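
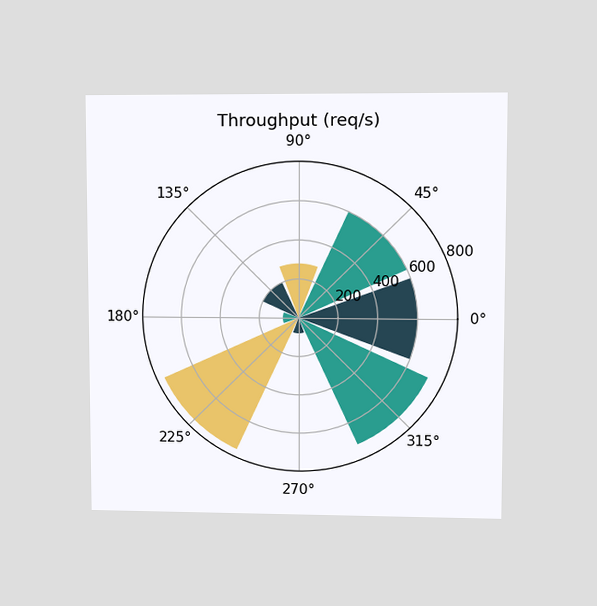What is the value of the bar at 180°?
80req/s

The chart is viewed at a slight angle. The bar at 180° reaches 80req/s on the radial axis.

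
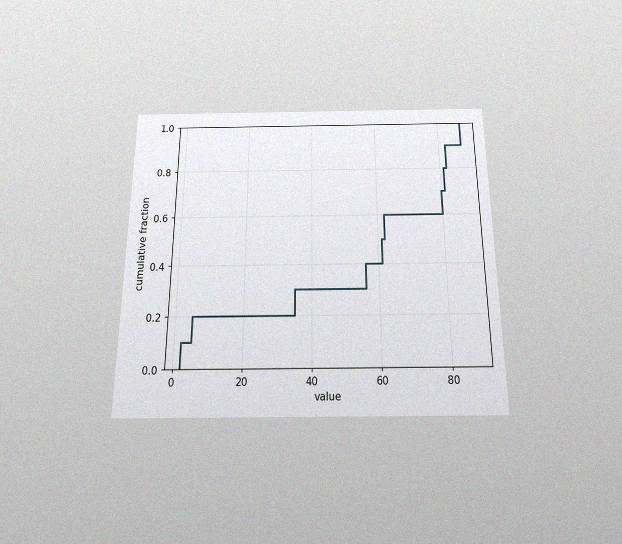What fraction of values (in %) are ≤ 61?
The chart is viewed slightly from below, with some photo noise. At x=61 the ECDF step is at 50%.

50%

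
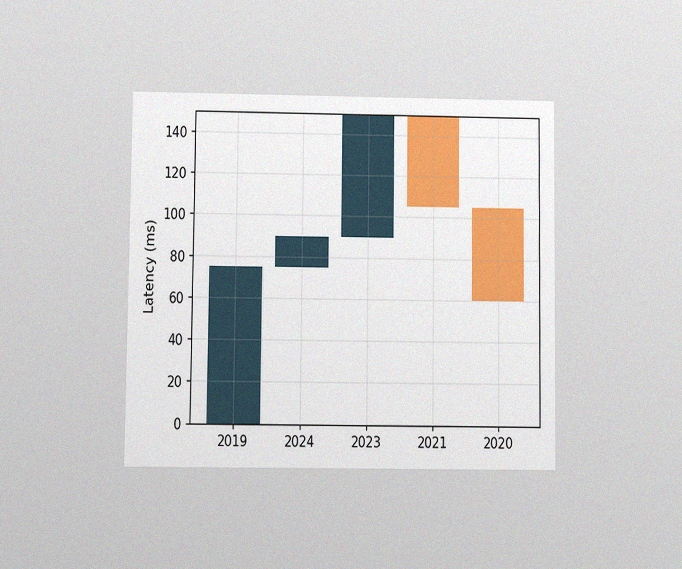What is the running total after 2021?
The chart is viewed at a slight angle, with some photo noise. After 2021 the running total reaches 105ms.

105ms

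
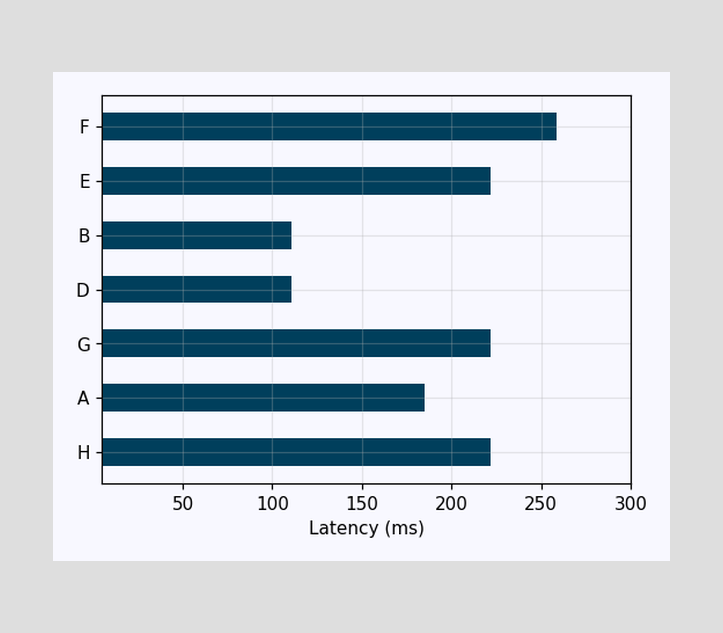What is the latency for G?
222ms

Reading along the chart's x-axis, the G bar reaches 222ms.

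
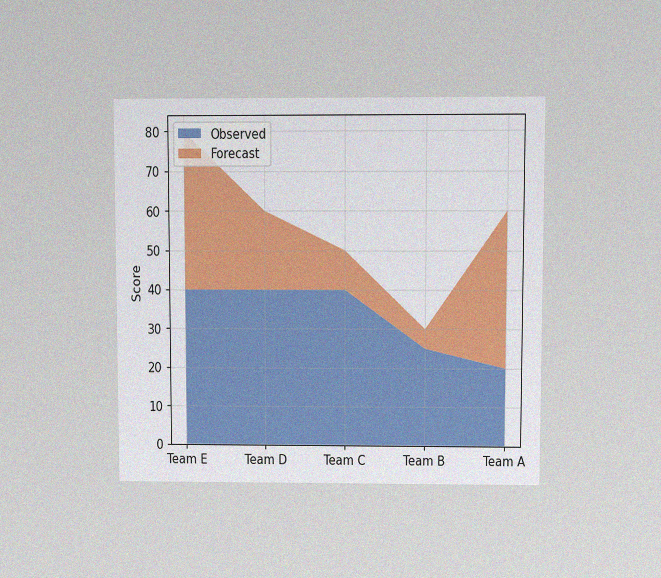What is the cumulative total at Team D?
60

The chart is viewed at a slight angle, with some photo noise. The stacked total at Team D reaches 60.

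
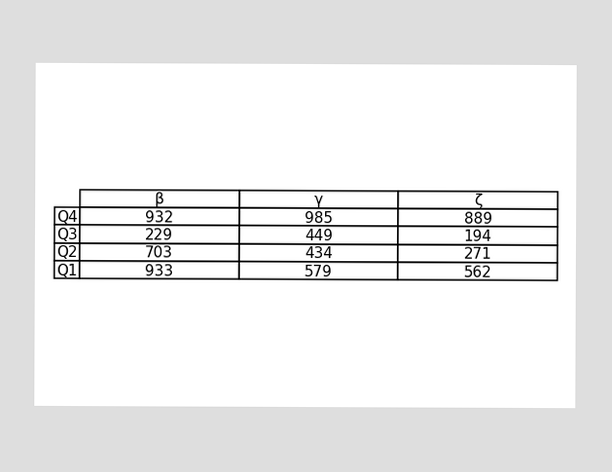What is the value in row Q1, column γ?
579

The (Q1, γ) cell reads 579.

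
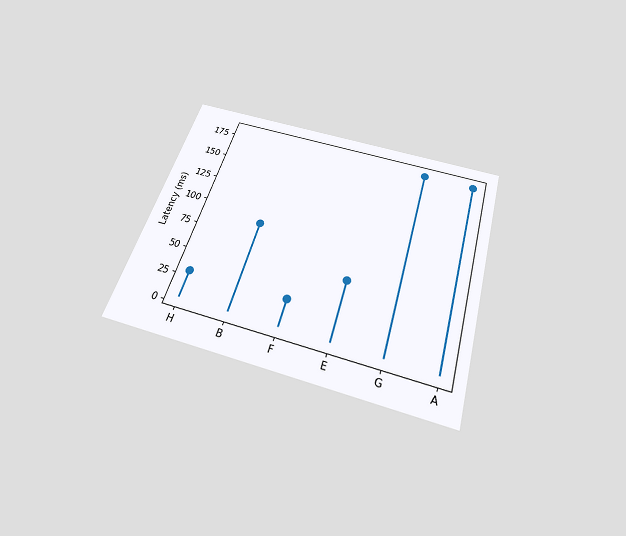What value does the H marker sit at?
30ms

The chart is tilted about 17° clockwise and viewed slightly from below. The H marker sits at 30ms.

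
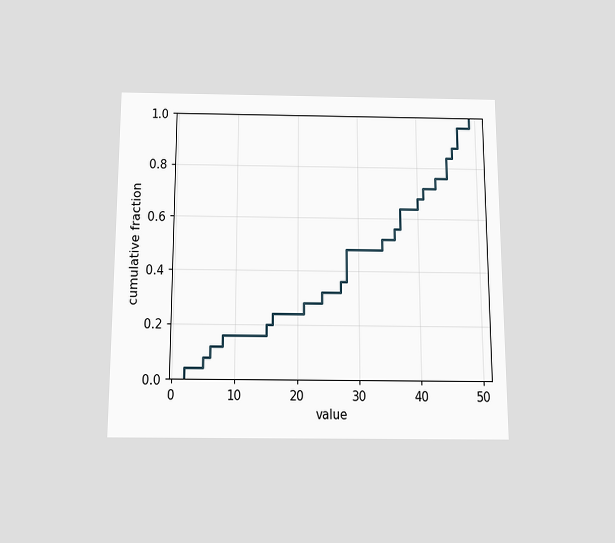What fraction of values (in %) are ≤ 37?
The chart is viewed slightly from below. At x=37 the ECDF step is at 64%.

64%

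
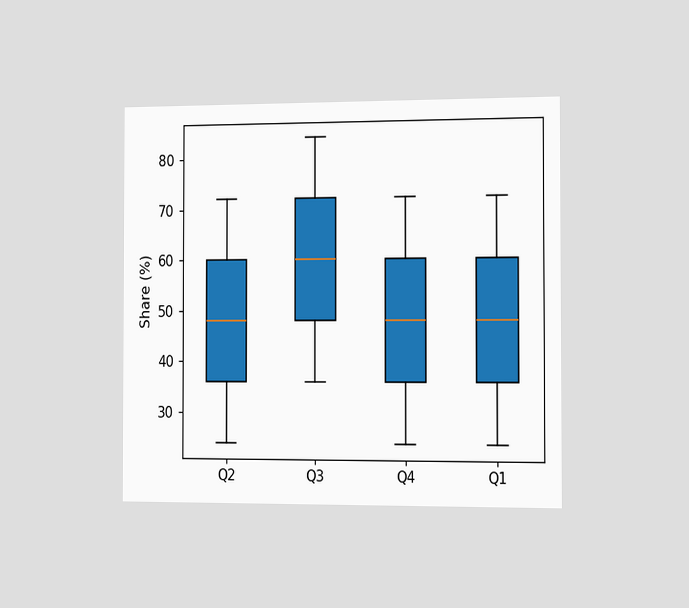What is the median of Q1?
The chart is viewed slightly from the right. The median line in the Q1 box sits at 48%.

48%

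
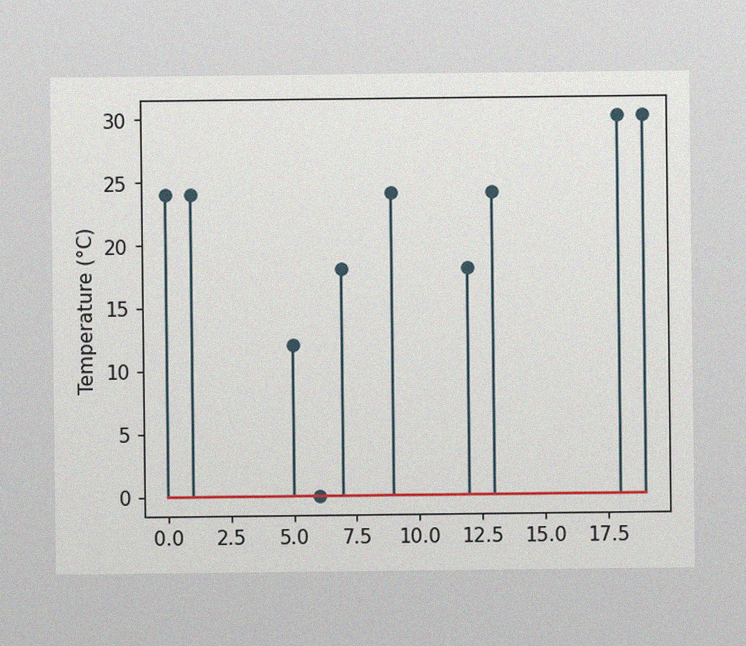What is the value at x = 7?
The image has some photo noise and uneven lighting. The stem at x=7 reaches 18°C.

18°C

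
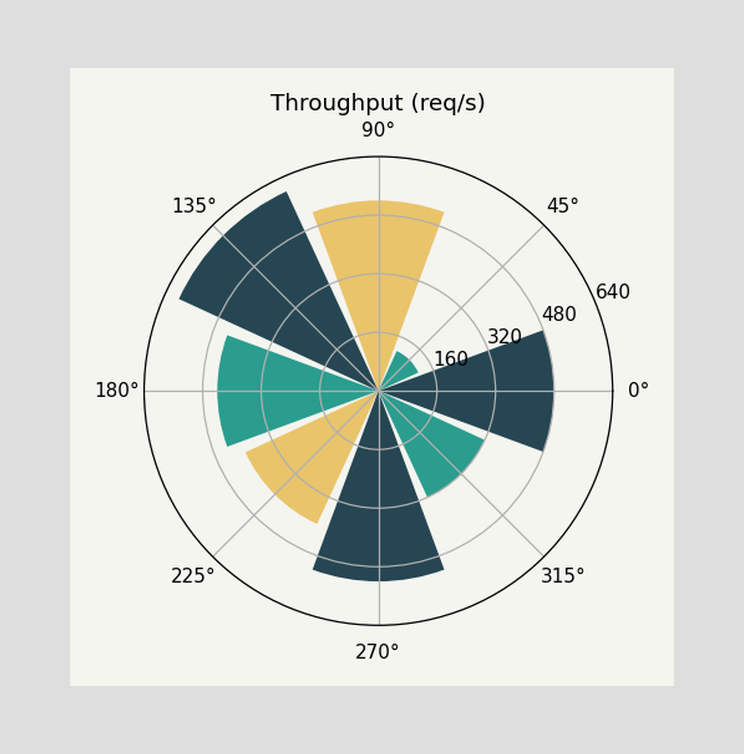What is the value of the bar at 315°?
320req/s

The bar at 315° reaches 320req/s on the radial axis.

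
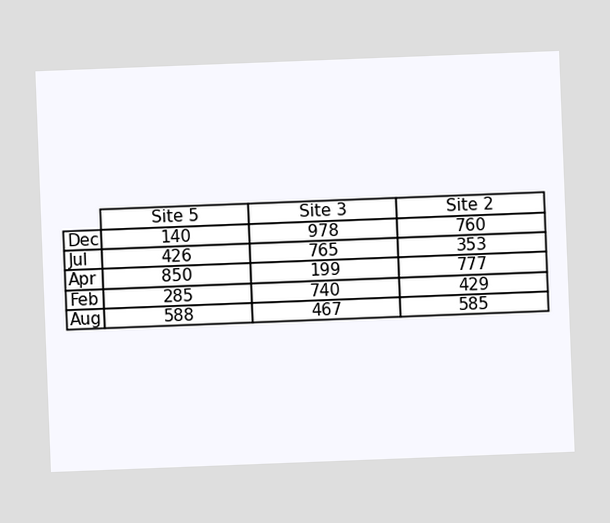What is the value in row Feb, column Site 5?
285

The chart is tilted about 2° counter-clockwise. The (Feb, Site 5) cell reads 285.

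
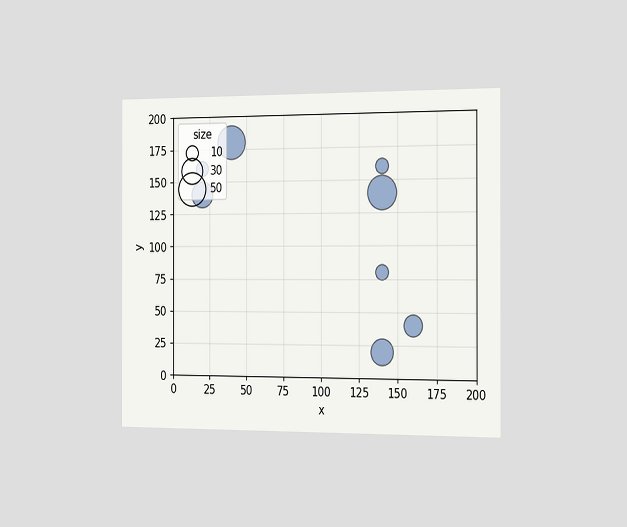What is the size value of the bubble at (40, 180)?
The chart is viewed slightly from the right. Matching the bubble at (40, 180) against the size legend gives 50.

50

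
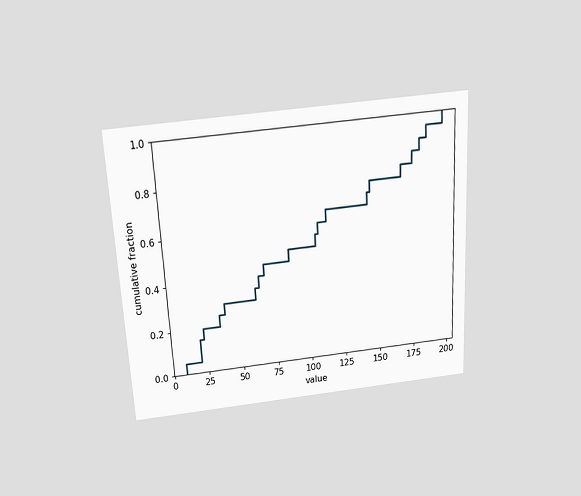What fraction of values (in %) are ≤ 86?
The chart is tilted about 3° counter-clockwise and viewed slightly from above. At x=86 the ECDF step is at 50%.

50%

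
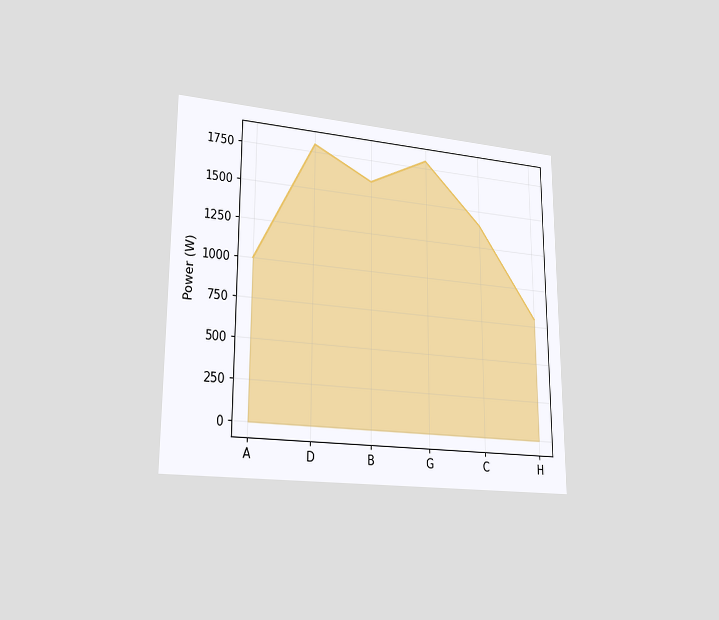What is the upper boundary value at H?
800W

The chart is viewed slightly from the left. At H the upper boundary is at 800W.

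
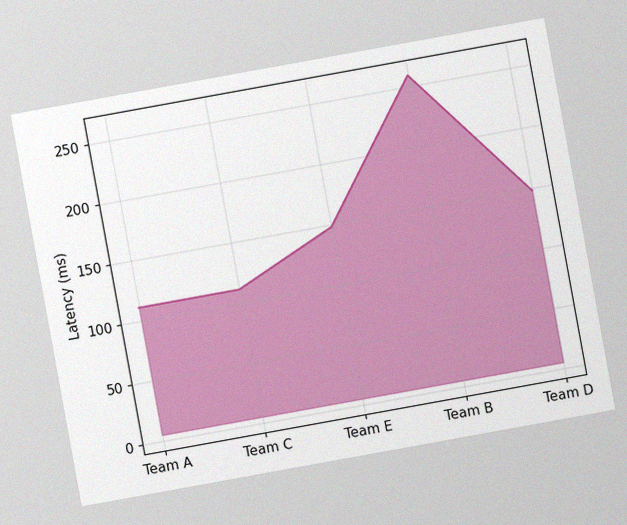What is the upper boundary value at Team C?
The chart is tilted about 10° counter-clockwise, with some photo noise. At Team C the upper boundary is at 111ms.

111ms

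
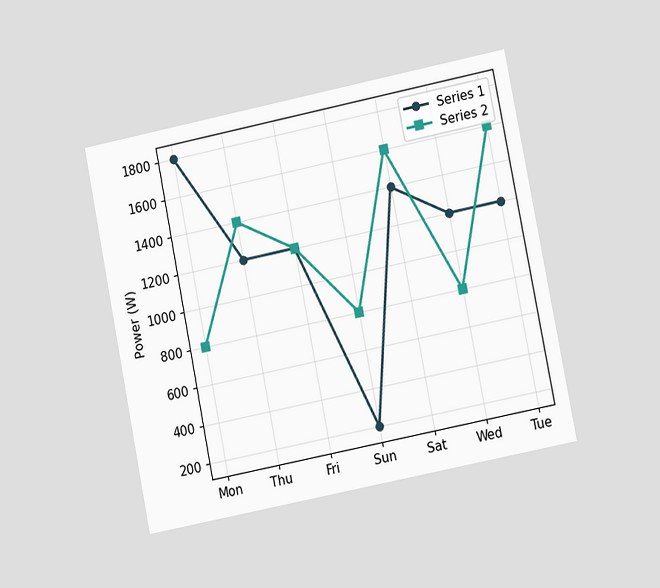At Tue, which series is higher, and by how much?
The chart is tilted about 11° counter-clockwise and viewed at a slight angle. At Tue, Series 2 sits above the other line by 400W.

Series 2, by 400W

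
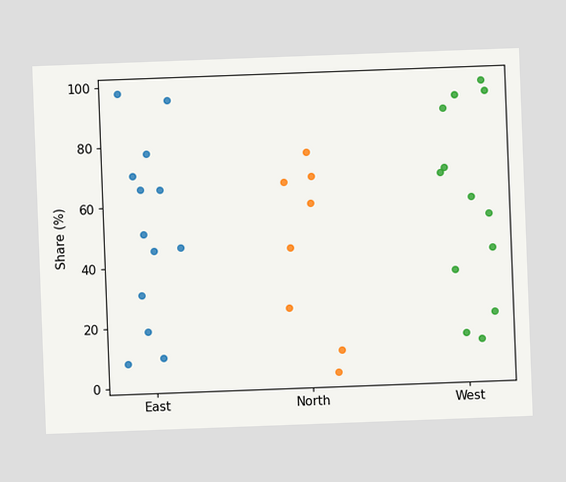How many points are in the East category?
13

The chart is tilted about 2° counter-clockwise. Counting the markers in the East column gives 13.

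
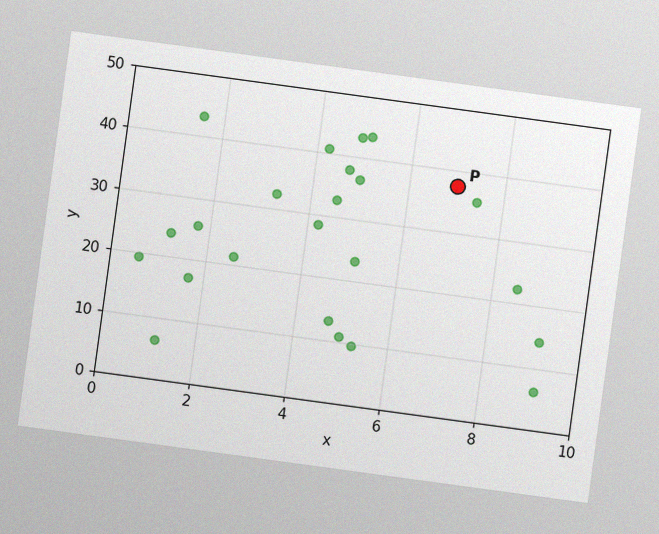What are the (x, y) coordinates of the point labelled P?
(7, 37.5)

The chart is tilted about 8° clockwise, with some photo noise. Following the gridlines from P to each axis, P sits at (7, 37.5).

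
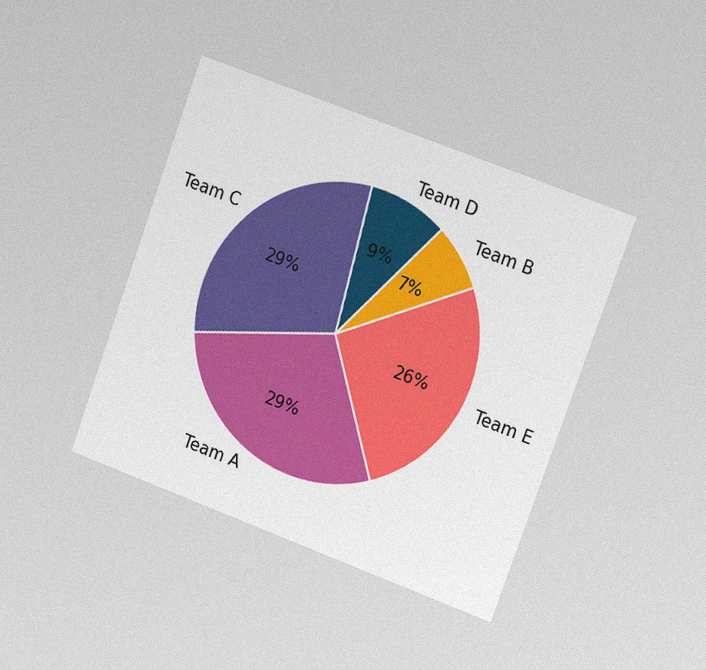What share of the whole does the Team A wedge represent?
The chart is tilted about 20° clockwise and viewed slightly from the right, with some photo noise. The Team A slice takes up 29% of the pie.

29%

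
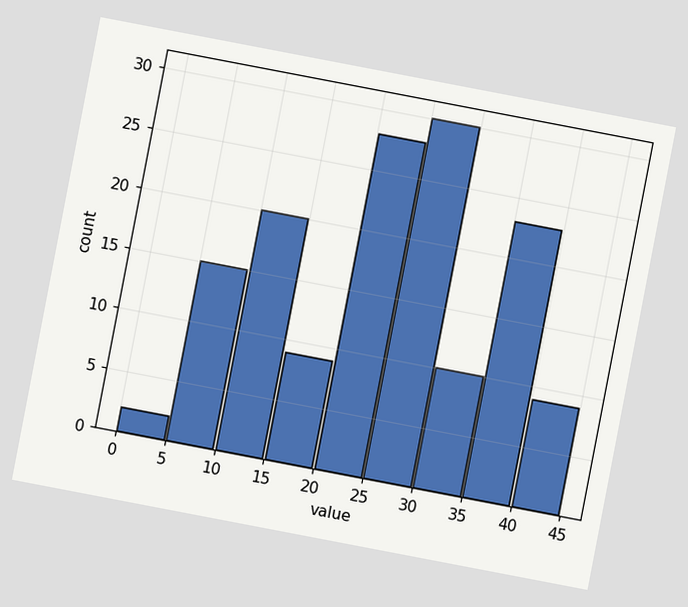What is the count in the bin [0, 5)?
2

The chart is tilted about 11° clockwise. The [0, 5) bin has height 2.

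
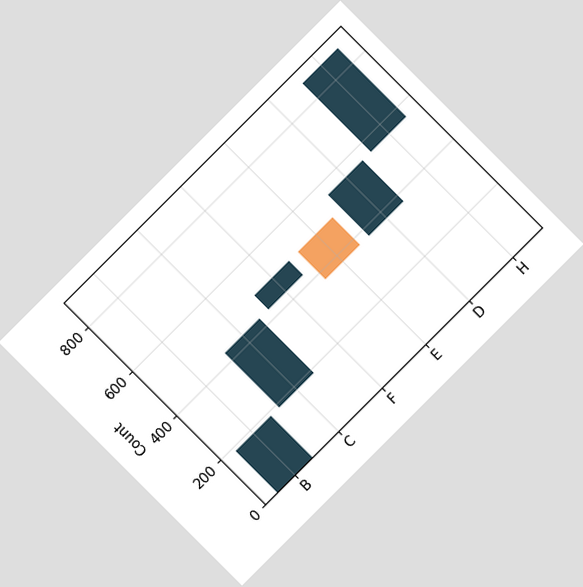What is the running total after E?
The chart is tilted about 45° counter-clockwise. After E the running total reaches 372.

372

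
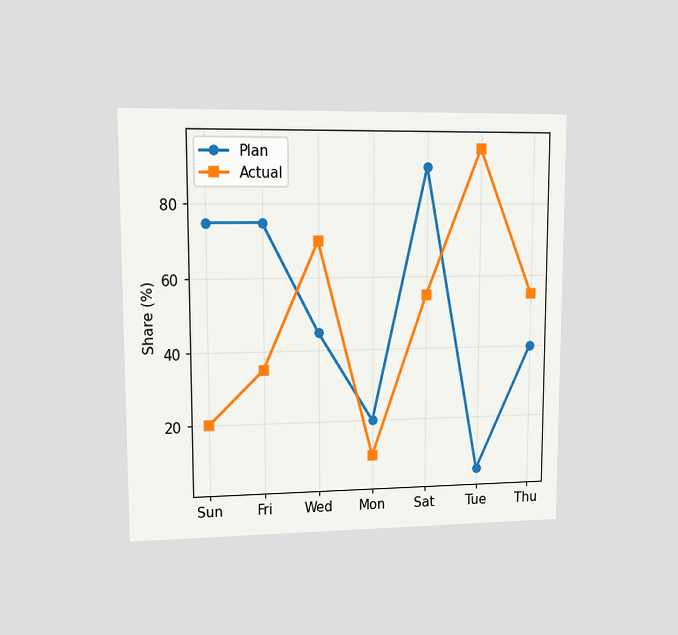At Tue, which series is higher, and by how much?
The chart is viewed at a slight angle. At Tue, Actual sits above the other line by 90%.

Actual, by 90%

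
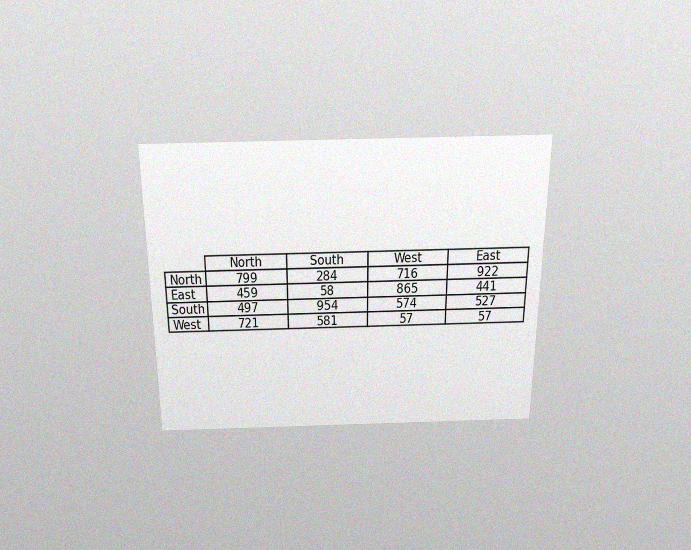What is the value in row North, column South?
The chart is viewed slightly from above, with some photo noise. The (North, South) cell reads 284.

284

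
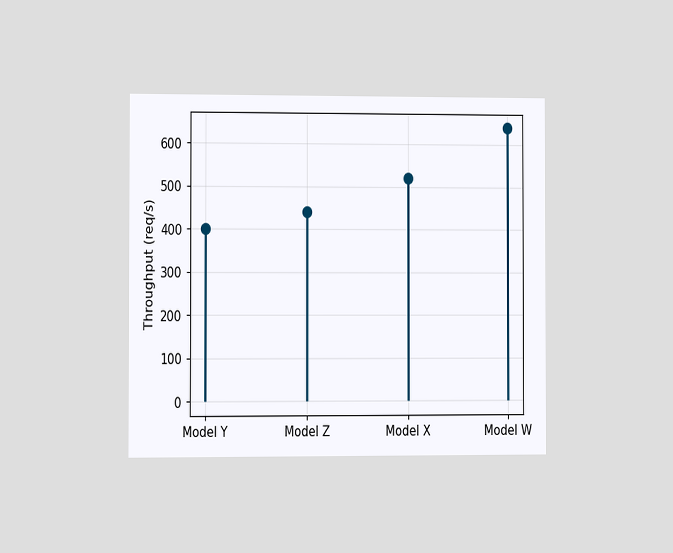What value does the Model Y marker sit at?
The chart is viewed slightly from the left. The Model Y marker sits at 400req/s.

400req/s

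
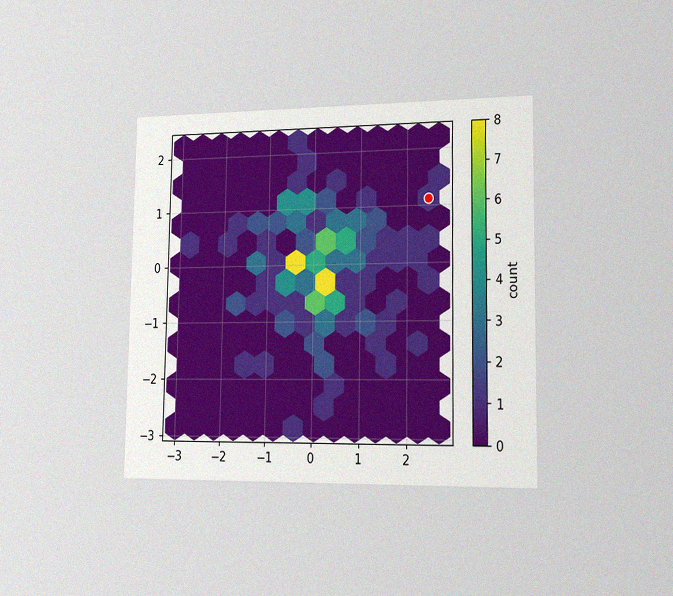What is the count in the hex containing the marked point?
The chart is viewed slightly from the right, with some photo noise. The marked hex reads 1 on the colorbar.

1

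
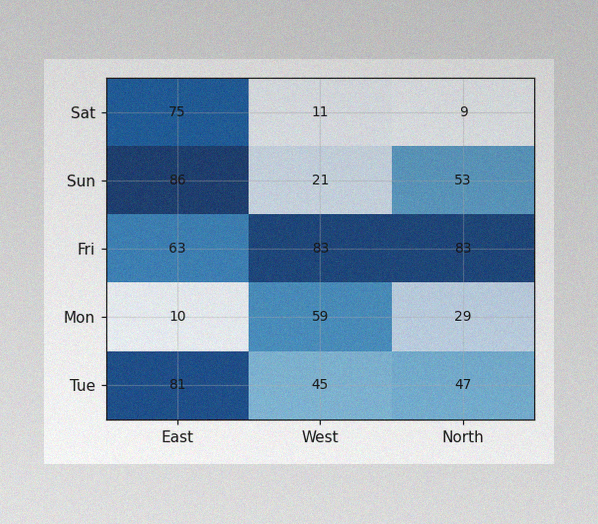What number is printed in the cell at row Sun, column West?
21

The image has some photo noise and uneven lighting. The (Sun, West) cell reads 21.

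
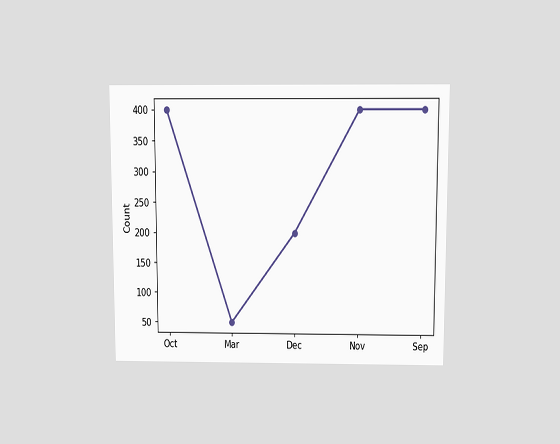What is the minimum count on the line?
50

The chart is viewed slightly from above. The lowest point is at Mar, and reading across to the y-axis gives 50.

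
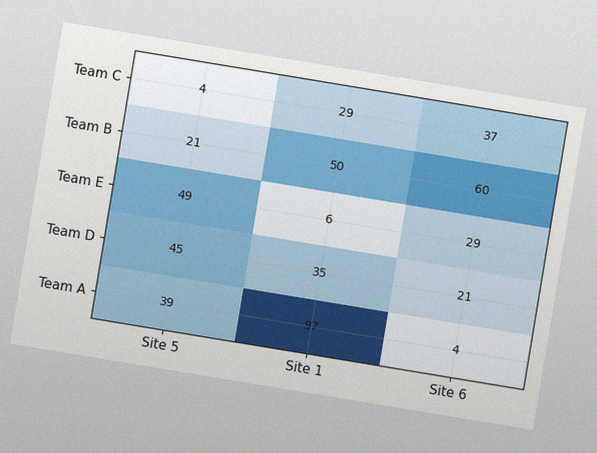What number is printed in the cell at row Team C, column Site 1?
29

The chart is tilted about 9° clockwise, with some photo noise. The (Team C, Site 1) cell reads 29.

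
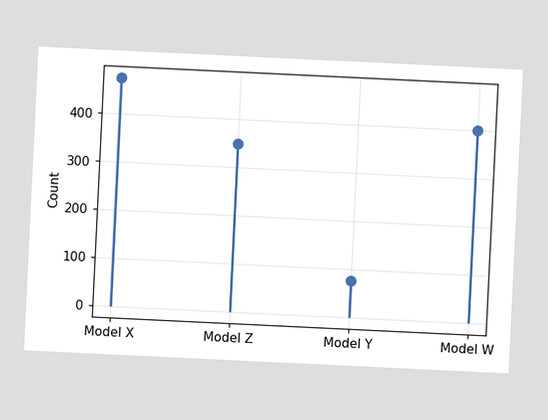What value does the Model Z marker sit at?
The chart is tilted about 3° clockwise. The Model Z marker sits at 350.

350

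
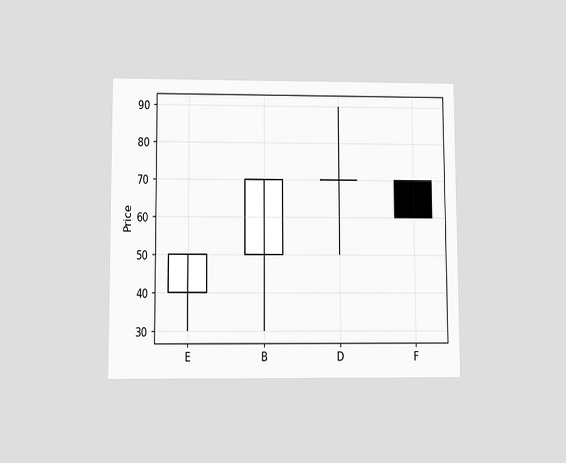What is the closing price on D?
70

The chart is viewed slightly from below. The D candle closes at 70.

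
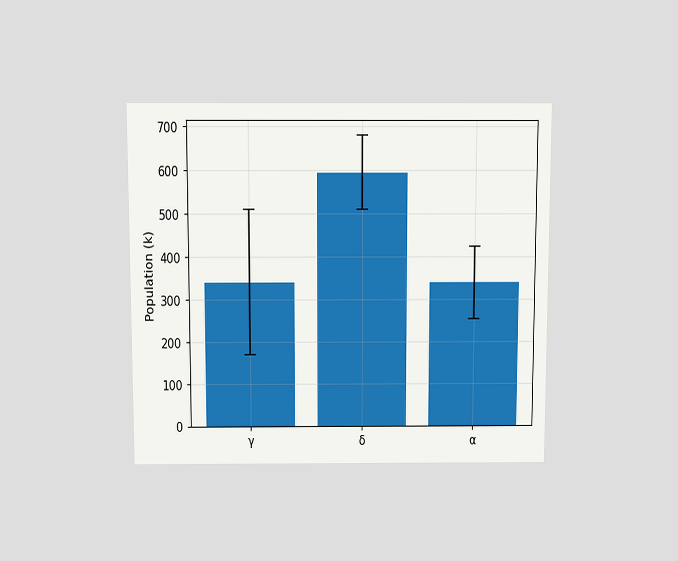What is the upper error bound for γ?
The chart is viewed slightly from above. The γ bar's upper whisker reaches 510k.

510k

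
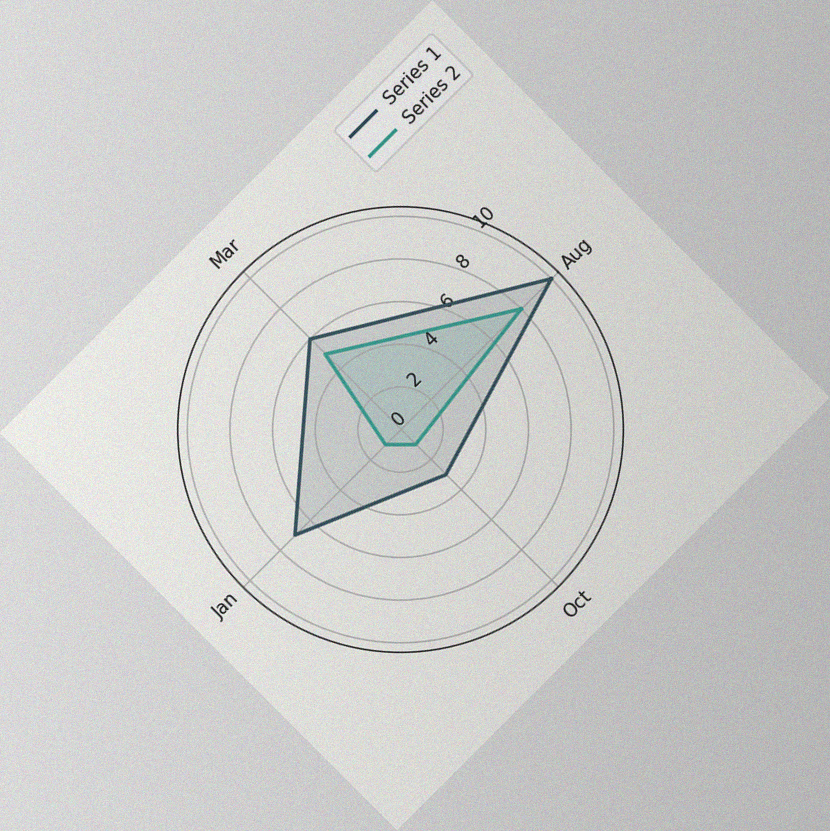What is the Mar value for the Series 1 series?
6

The chart is tilted about 45° counter-clockwise, with some photo noise. On the Mar axis, Series 1 reaches 6.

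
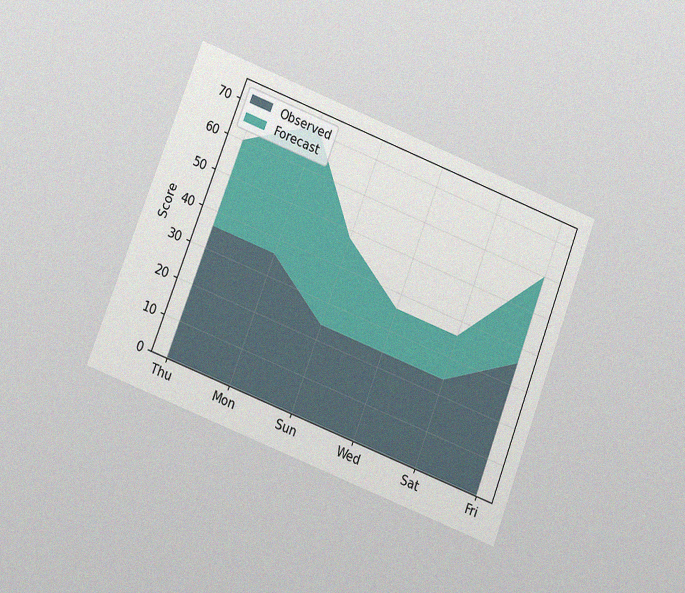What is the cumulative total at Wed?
36

The chart is tilted about 21° clockwise and viewed at a slight angle, with some photo noise. The stacked total at Wed reaches 36.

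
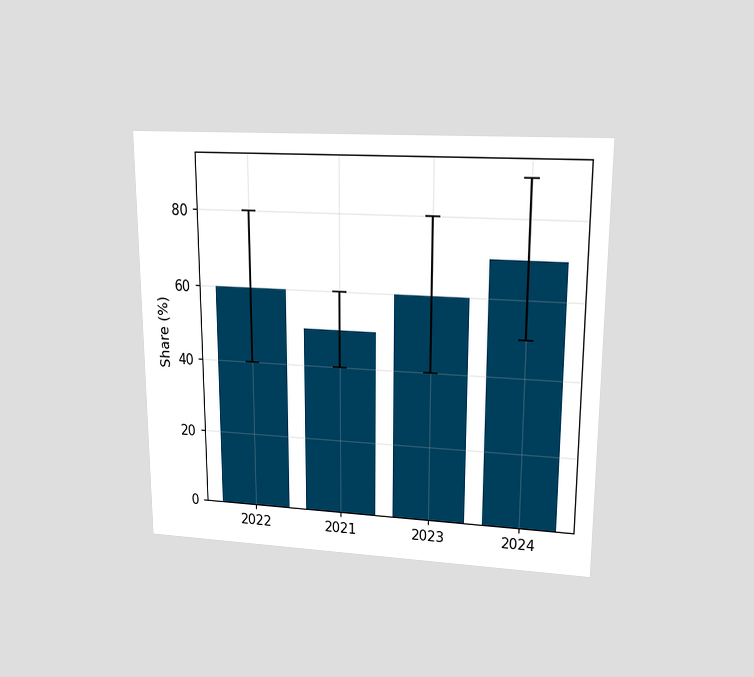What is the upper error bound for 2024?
The chart is viewed at a slight angle. The 2024 bar's upper whisker reaches 90%.

90%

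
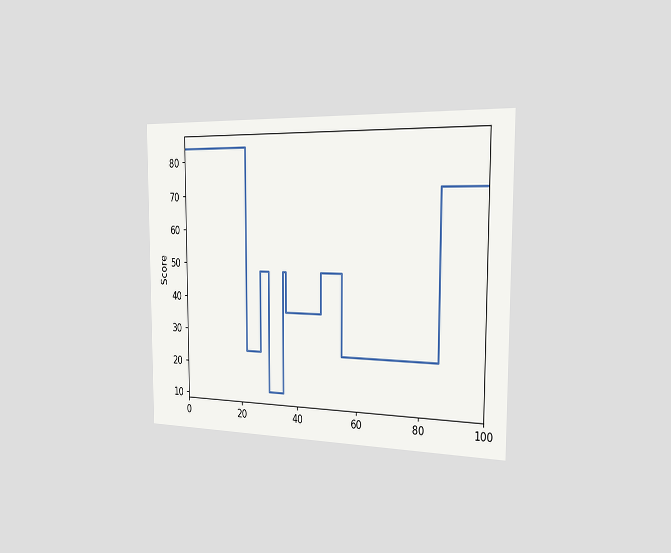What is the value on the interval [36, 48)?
The chart is viewed slightly from the right. On [36, 48) the step sits at 36.

36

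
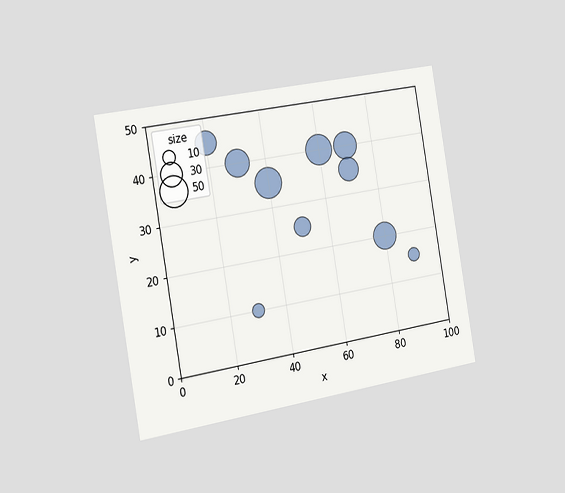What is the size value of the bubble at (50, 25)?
The chart is tilted about 10° counter-clockwise and viewed slightly from the left. Matching the bubble at (50, 25) against the size legend gives 20.

20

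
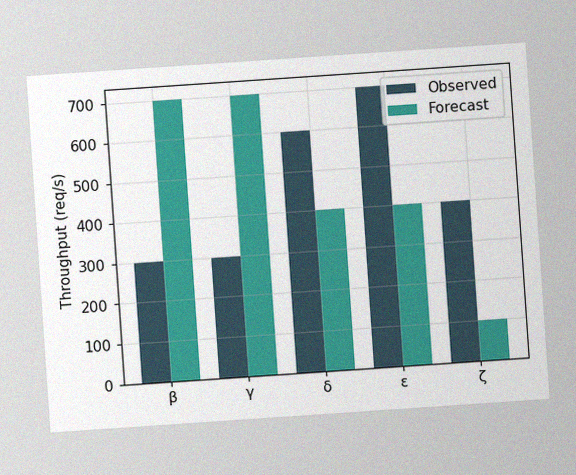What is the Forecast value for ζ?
100req/s

The chart is tilted about 4° counter-clockwise, with some photo noise. The Forecast bar at ζ reaches 100req/s on the y-axis.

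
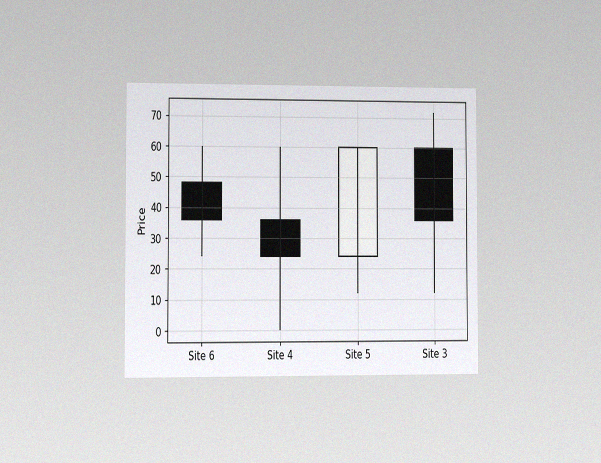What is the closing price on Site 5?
The chart is viewed at a slight angle, with some photo noise. The Site 5 candle closes at 60.

60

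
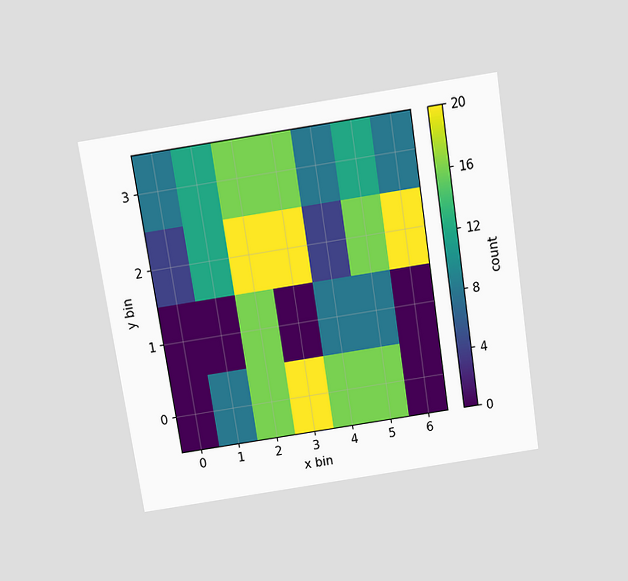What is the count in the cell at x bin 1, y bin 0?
8

The chart is tilted about 9° counter-clockwise and viewed slightly from above. Matching the cell (1, 0) against the colorbar gives 8.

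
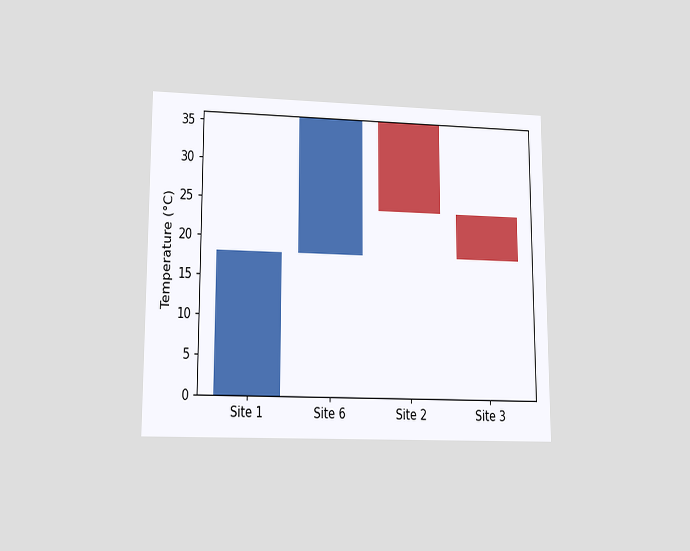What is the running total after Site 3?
The chart is viewed at a slight angle. After Site 3 the running total reaches 18°C.

18°C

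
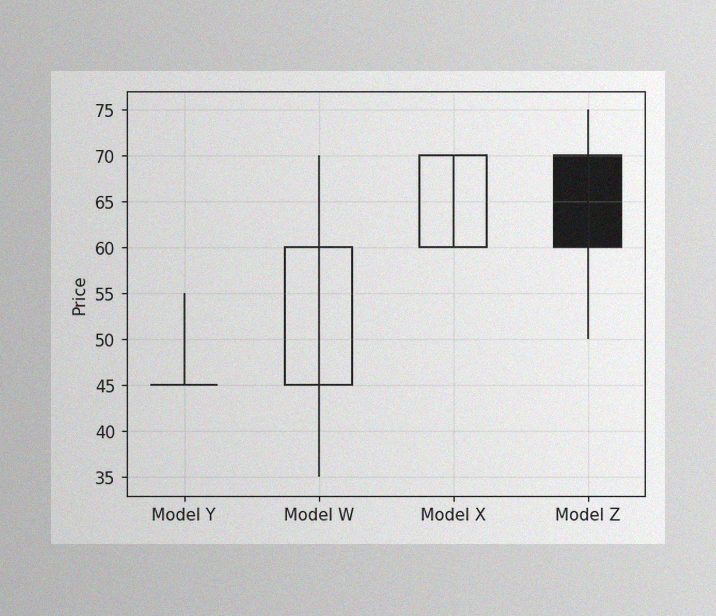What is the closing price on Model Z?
60

The image has some photo noise and uneven lighting. The Model Z candle closes at 60.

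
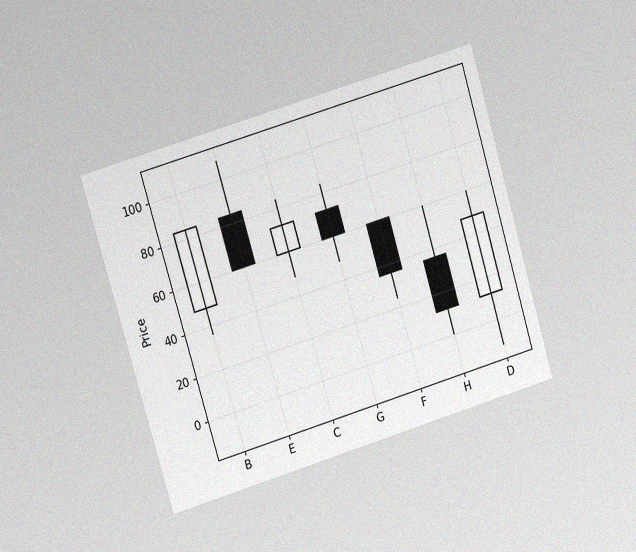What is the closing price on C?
The chart is tilted about 17° counter-clockwise and viewed at a slight angle, with some photo noise. The C candle closes at 72.

72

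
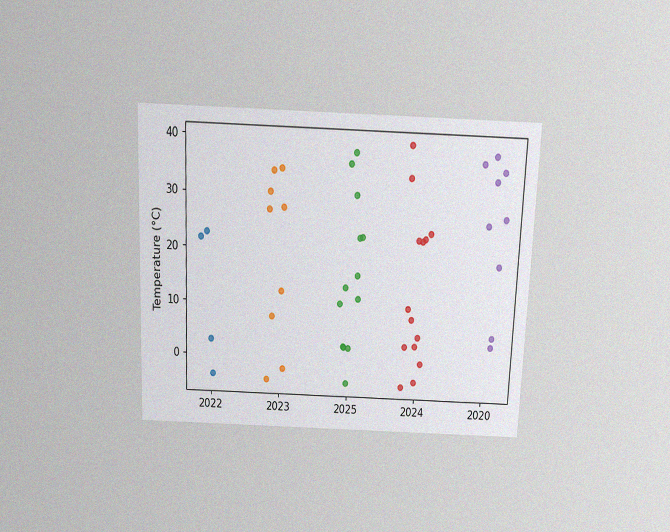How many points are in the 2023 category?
The chart is tilted about 2° clockwise and viewed slightly from above, with some photo noise. Counting the markers in the 2023 column gives 9.

9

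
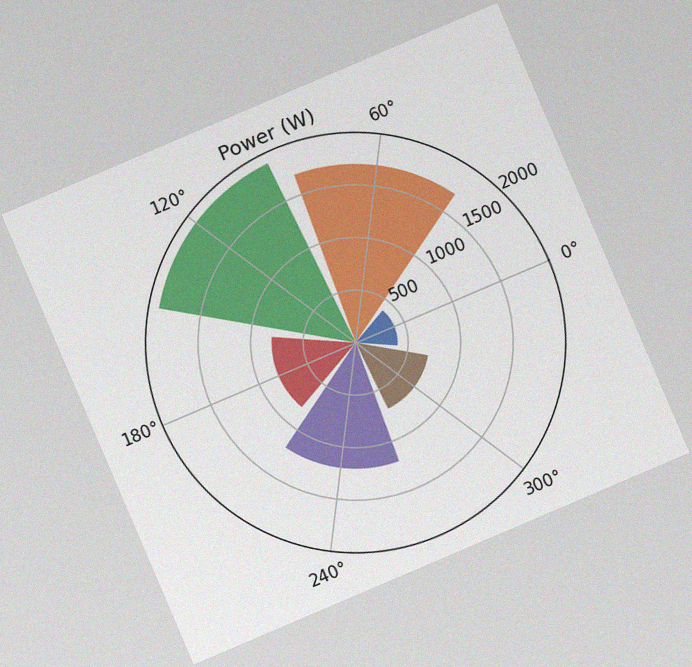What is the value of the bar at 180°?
The chart is tilted about 23° counter-clockwise, with some photo noise. The bar at 180° reaches 800W on the radial axis.

800W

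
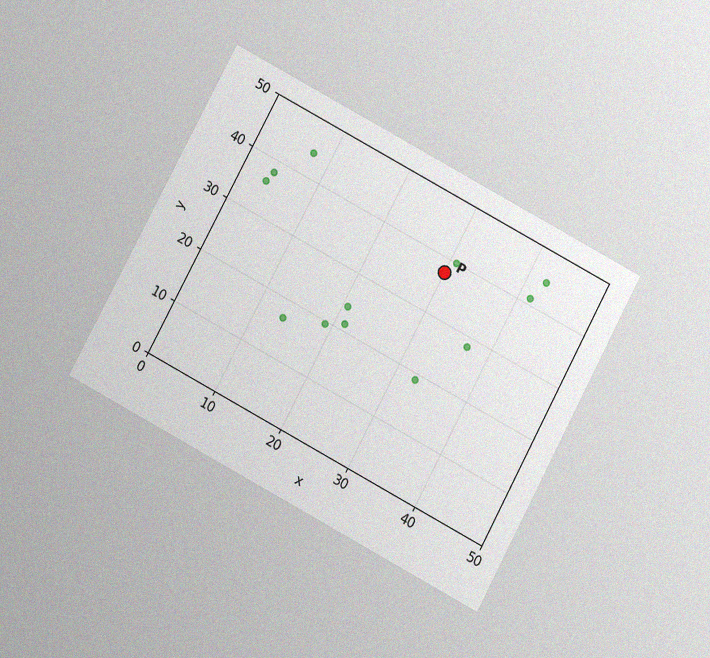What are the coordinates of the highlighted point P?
(30, 37.5)

The chart is tilted about 28° clockwise and viewed slightly from below, with some photo noise. Following the gridlines from P to each axis, P sits at (30, 37.5).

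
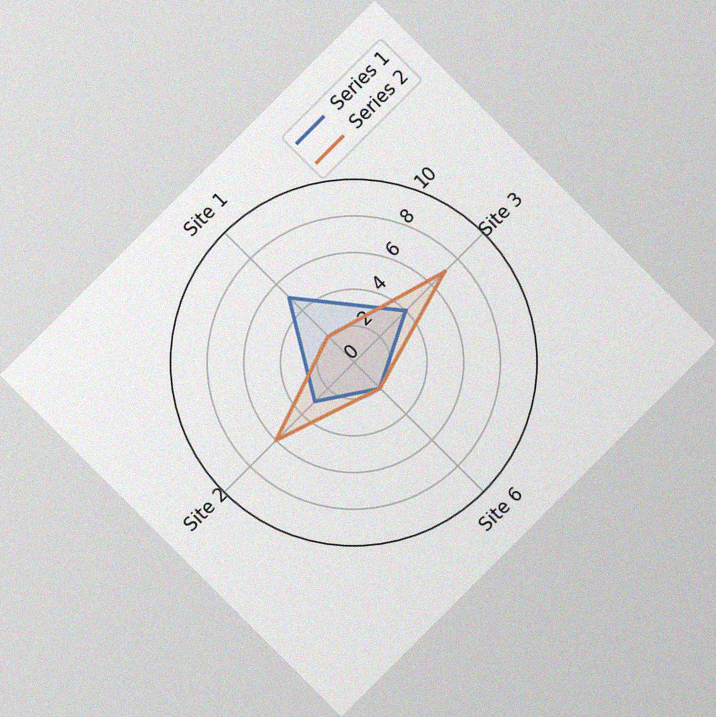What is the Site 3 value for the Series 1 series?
4

The chart is tilted about 45° counter-clockwise, with some photo noise. On the Site 3 axis, Series 1 reaches 4.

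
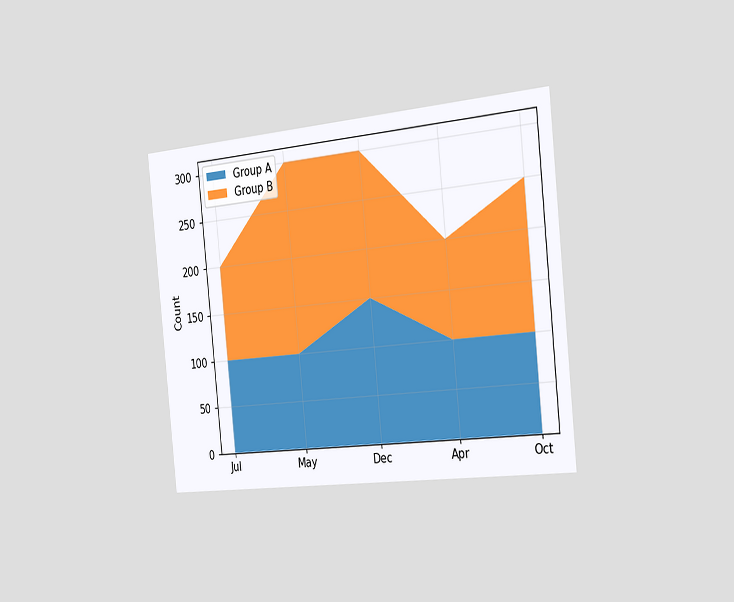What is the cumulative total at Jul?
The chart is tilted about 6° counter-clockwise and viewed slightly from the right. The stacked total at Jul reaches 200.

200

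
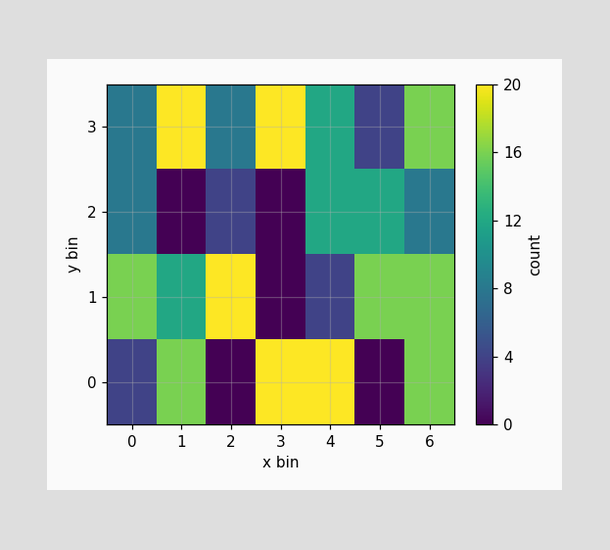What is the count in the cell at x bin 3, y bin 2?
Matching the cell (3, 2) against the colorbar gives 0.

0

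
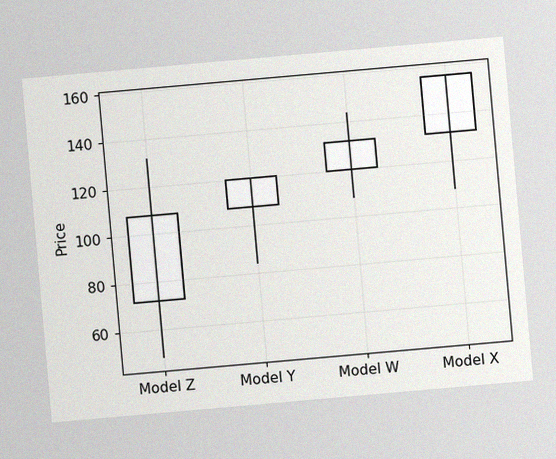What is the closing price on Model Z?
108

The chart is tilted about 5° counter-clockwise, with some photo noise. The Model Z candle closes at 108.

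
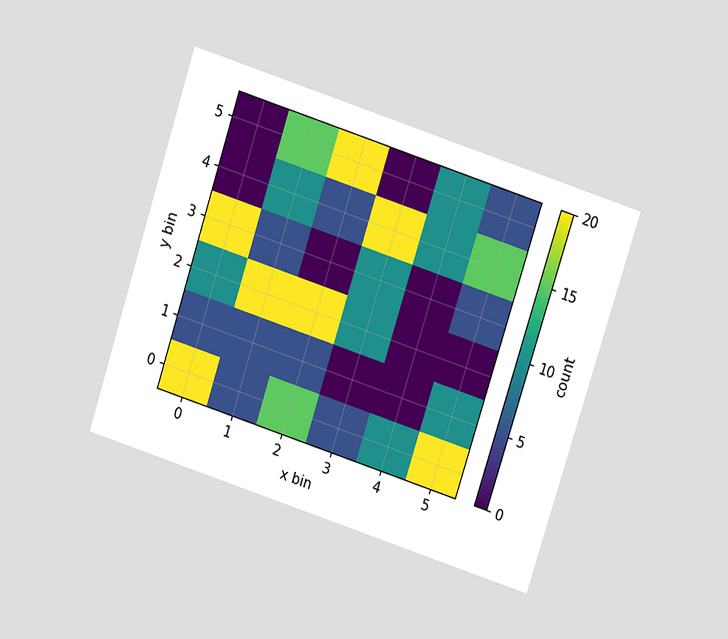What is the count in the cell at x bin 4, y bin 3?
The chart is tilted about 18° clockwise and viewed slightly from above. Matching the cell (4, 3) against the colorbar gives 0.

0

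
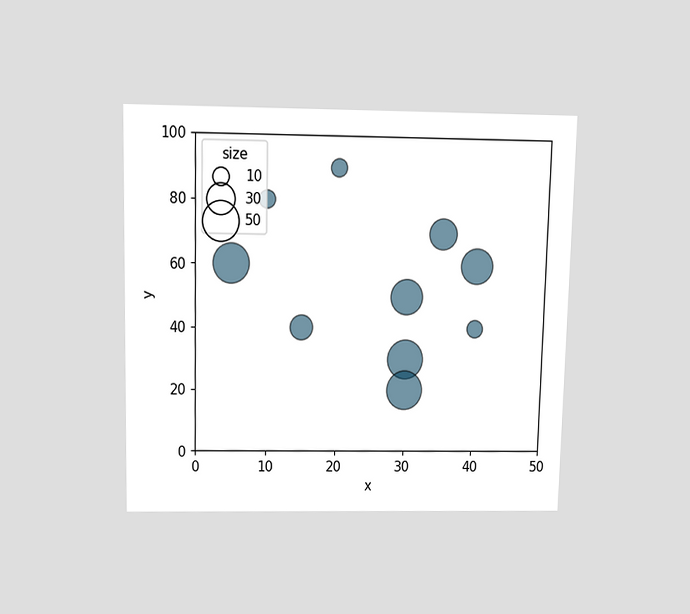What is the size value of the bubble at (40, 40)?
10

The chart is viewed slightly from above. Matching the bubble at (40, 40) against the size legend gives 10.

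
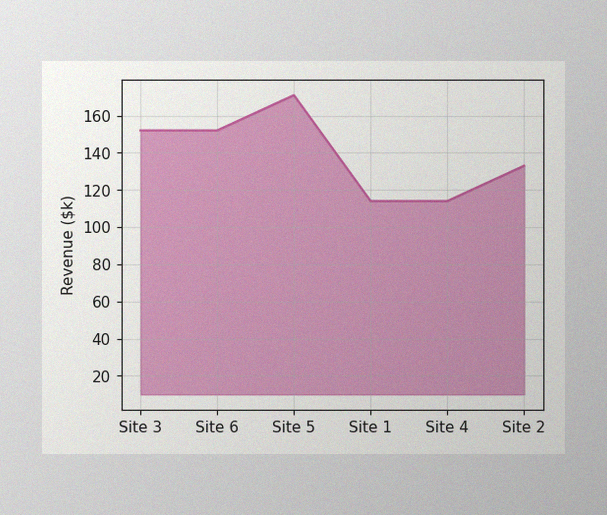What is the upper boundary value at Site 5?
The image has some photo noise and uneven lighting. At Site 5 the upper boundary is at $171k.

$171k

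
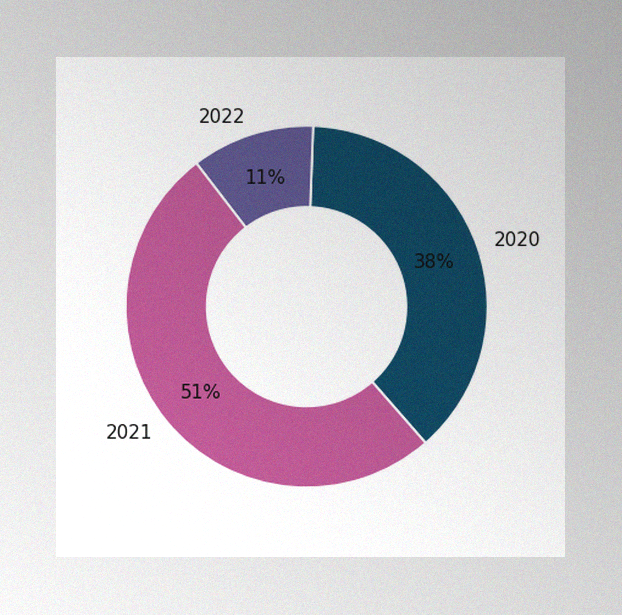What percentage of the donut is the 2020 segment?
38%

The image has some photo noise and uneven lighting. The 2020 segment takes up 38% of the ring.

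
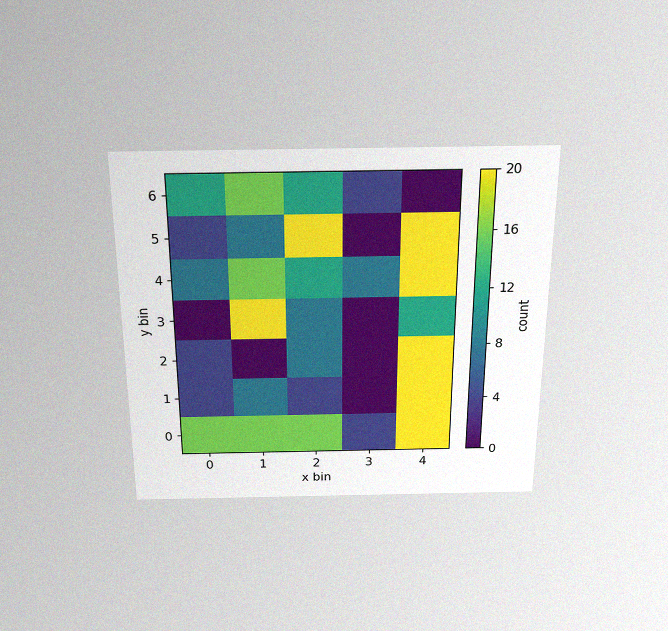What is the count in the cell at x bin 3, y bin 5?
0

The chart is viewed slightly from above, with some photo noise. Matching the cell (3, 5) against the colorbar gives 0.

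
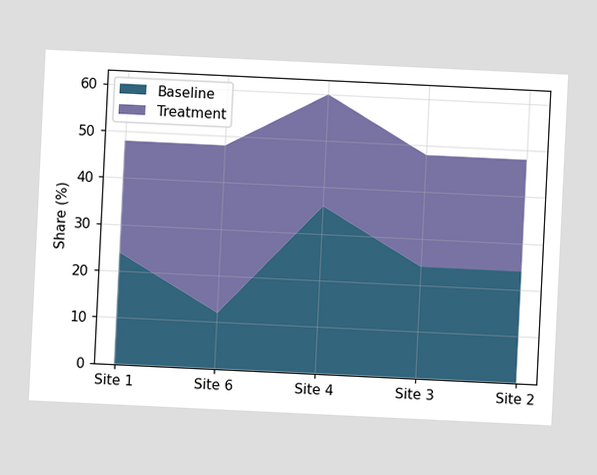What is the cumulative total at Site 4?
60%

The chart is tilted about 3° clockwise. The stacked total at Site 4 reaches 60%.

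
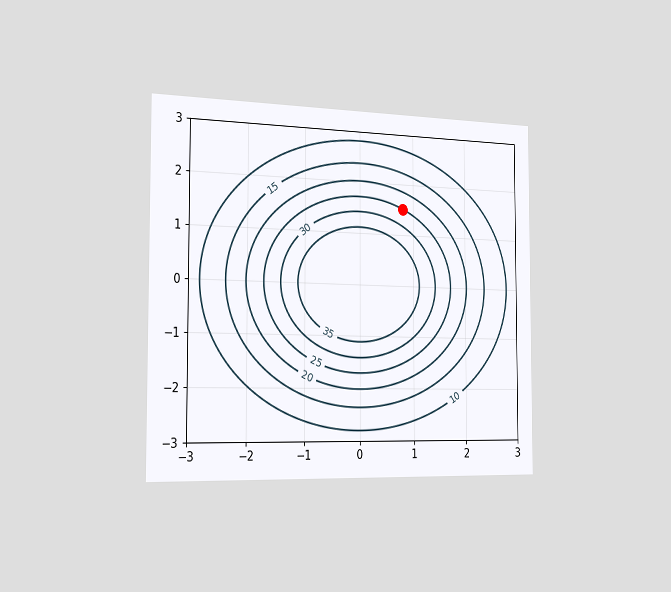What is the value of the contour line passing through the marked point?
25

The chart is viewed slightly from the left. The marked point sits on the contour labelled 25.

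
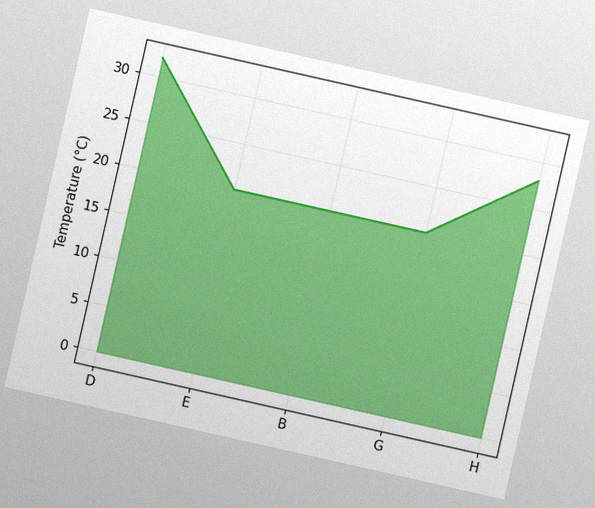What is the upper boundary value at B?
20°C

The chart is tilted about 13° clockwise, with some photo noise. At B the upper boundary is at 20°C.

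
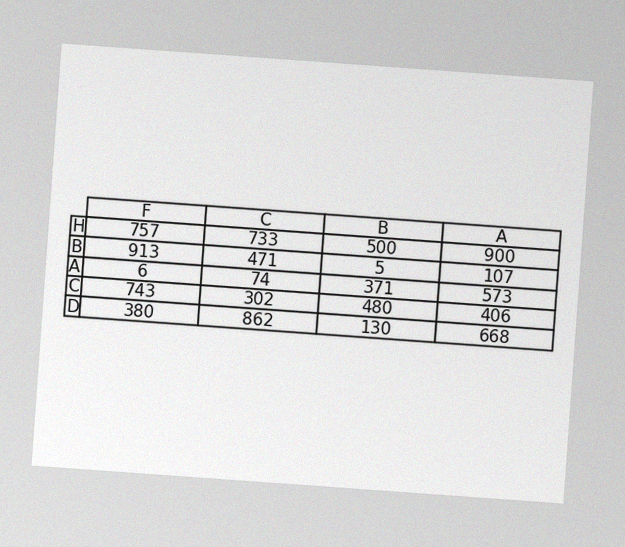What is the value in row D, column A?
The chart is tilted about 4° clockwise, with some photo noise. The (D, A) cell reads 668.

668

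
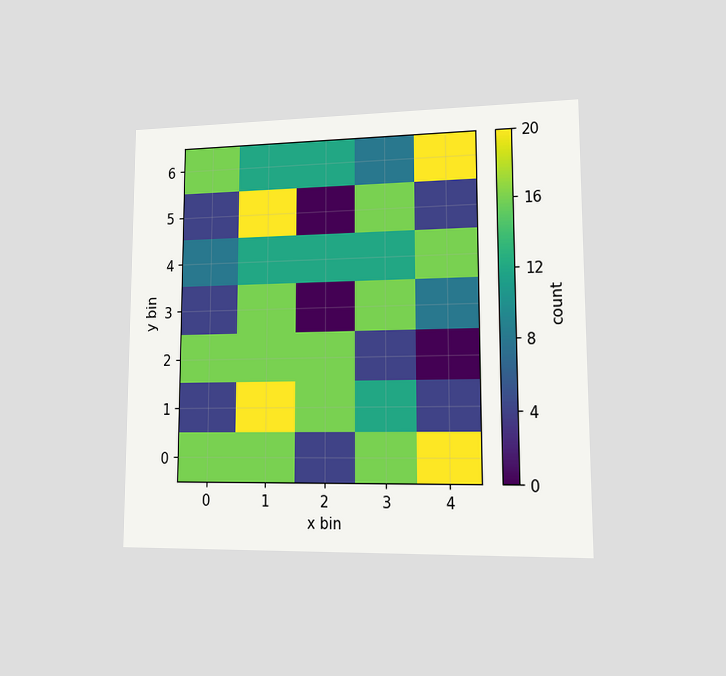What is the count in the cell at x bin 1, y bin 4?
12

The chart is viewed slightly from the right. Matching the cell (1, 4) against the colorbar gives 12.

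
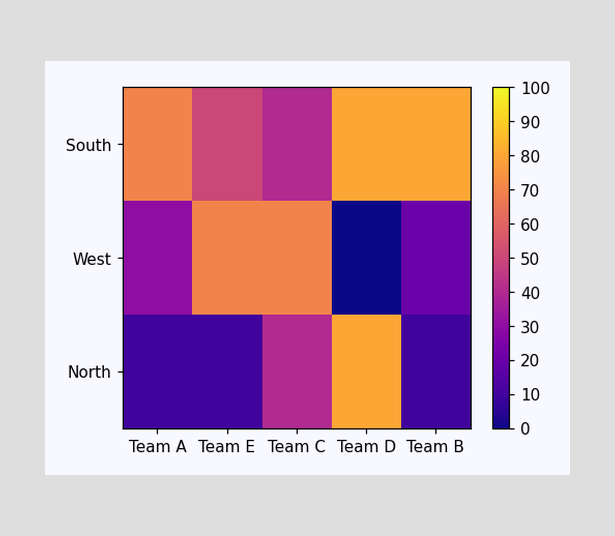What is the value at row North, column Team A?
10

Matching cell (North, Team A) against the colorbar gives 10.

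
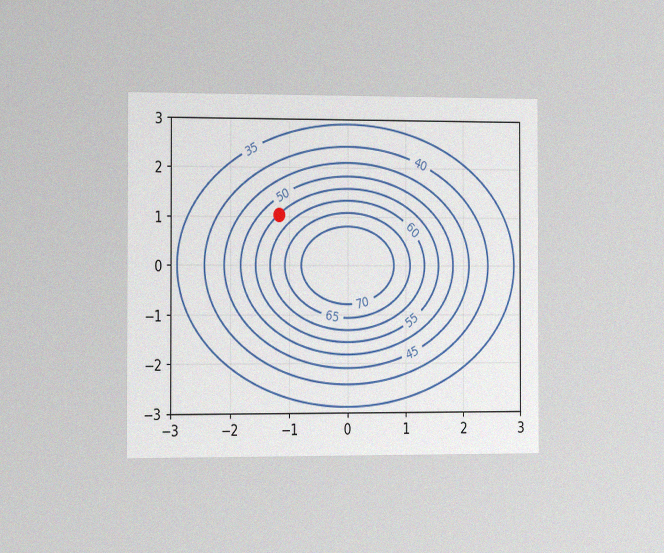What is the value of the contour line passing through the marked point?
55

The chart is viewed slightly from the left, with some photo noise. The marked point sits on the contour labelled 55.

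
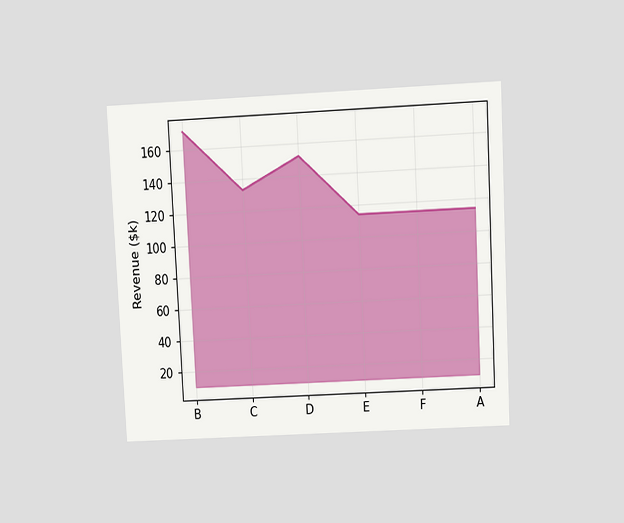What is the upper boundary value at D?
$152k

The chart is tilted about 3° counter-clockwise and viewed slightly from above. At D the upper boundary is at $152k.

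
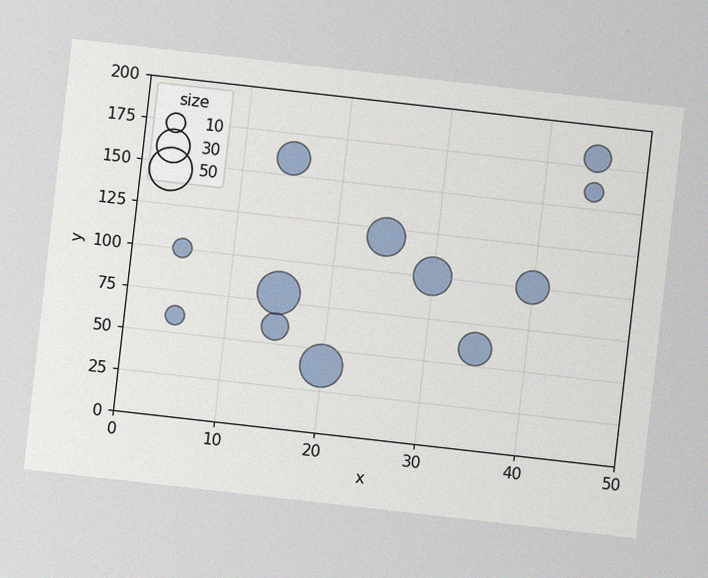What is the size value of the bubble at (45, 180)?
20

The chart is tilted about 6° clockwise, with some photo noise. Matching the bubble at (45, 180) against the size legend gives 20.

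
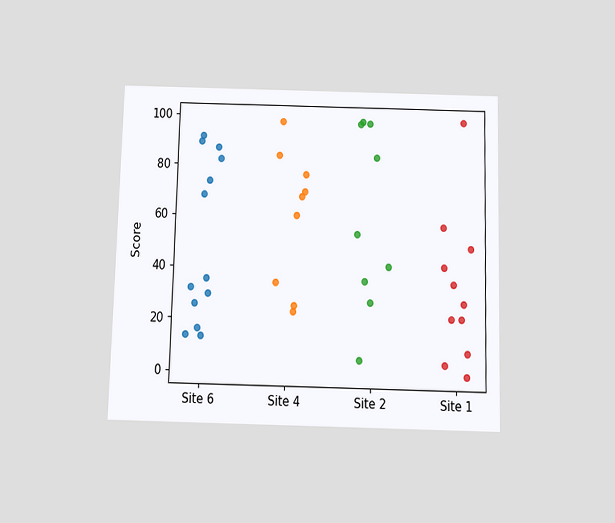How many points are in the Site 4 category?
9

The chart is viewed slightly from below. Counting the markers in the Site 4 column gives 9.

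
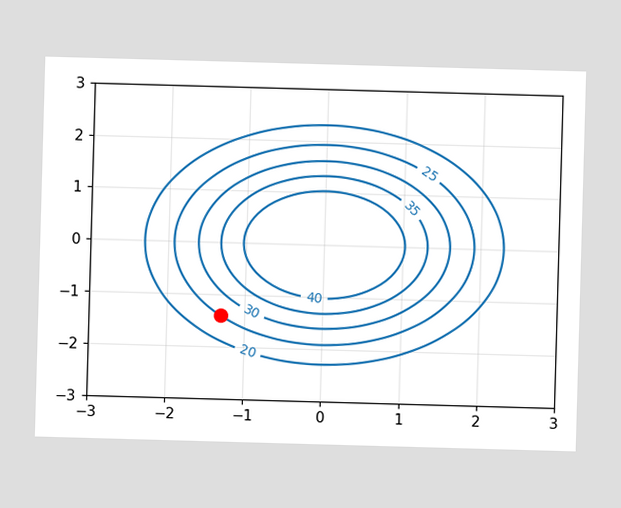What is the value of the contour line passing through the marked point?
The marked point sits on the contour labelled 25.

25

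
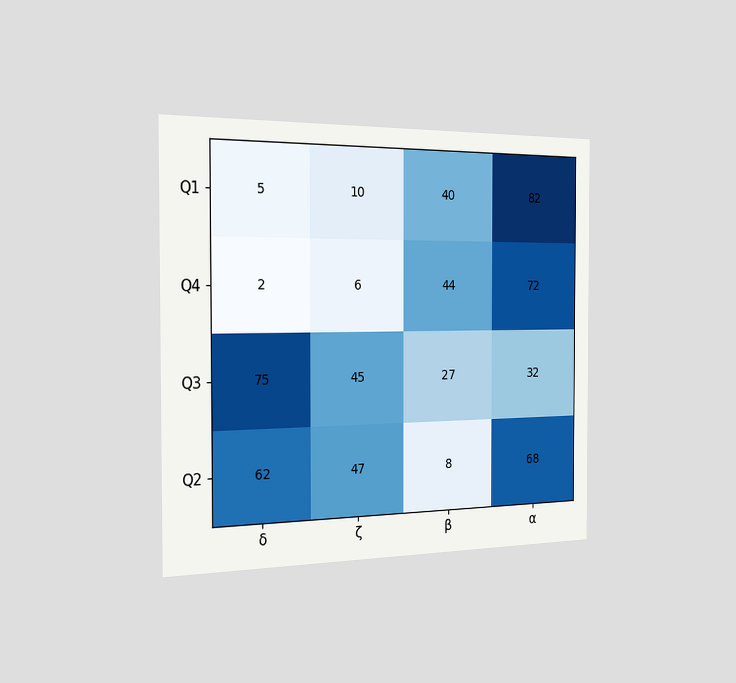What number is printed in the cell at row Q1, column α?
The chart is viewed slightly from the left. The (Q1, α) cell reads 82.

82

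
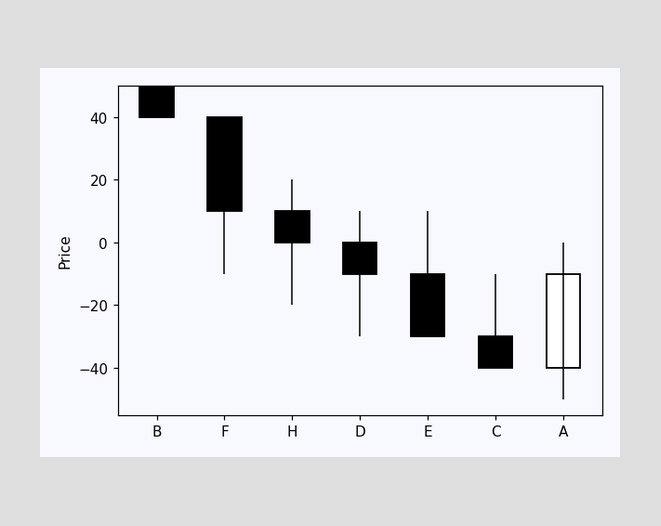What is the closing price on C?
The C candle closes at -40.

-40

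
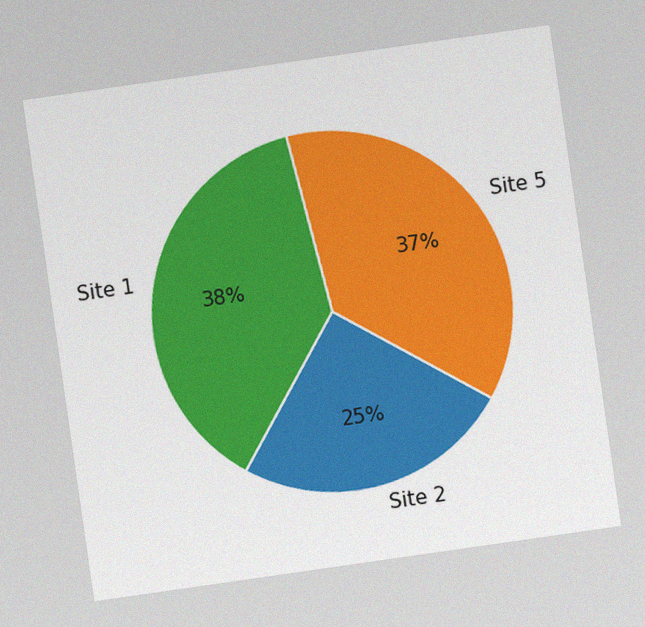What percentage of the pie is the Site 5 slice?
The chart is tilted about 8° counter-clockwise, with some photo noise. The Site 5 slice takes up 37% of the pie.

37%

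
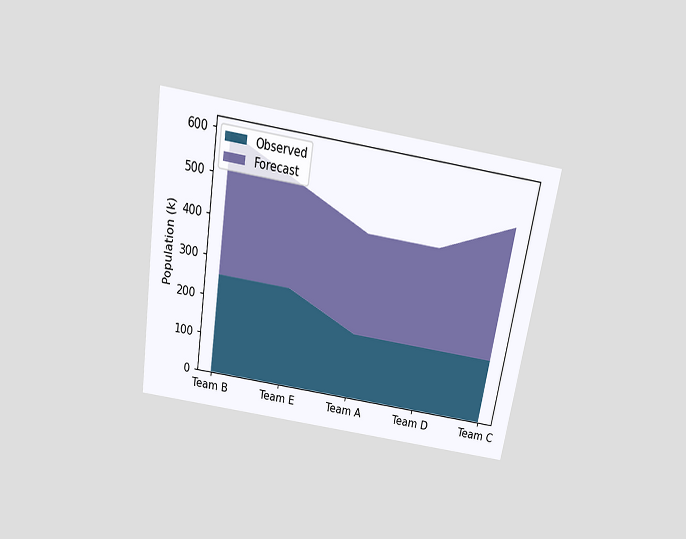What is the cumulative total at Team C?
The chart is tilted about 9° clockwise and viewed slightly from above. The stacked total at Team C reaches 510k.

510k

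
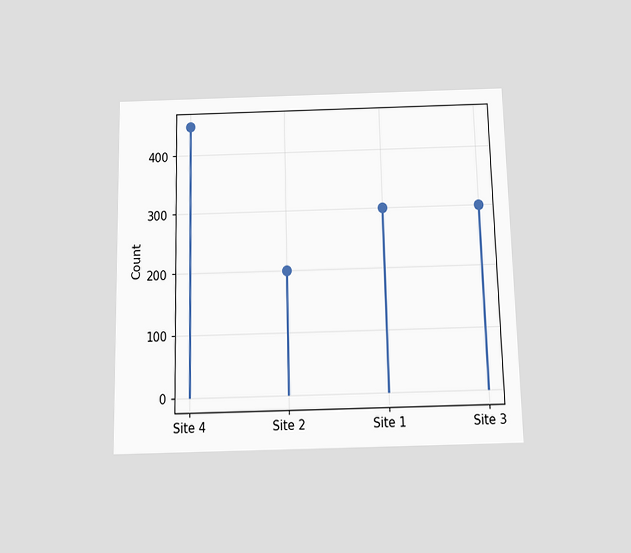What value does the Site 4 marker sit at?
450

The chart is viewed slightly from below. The Site 4 marker sits at 450.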